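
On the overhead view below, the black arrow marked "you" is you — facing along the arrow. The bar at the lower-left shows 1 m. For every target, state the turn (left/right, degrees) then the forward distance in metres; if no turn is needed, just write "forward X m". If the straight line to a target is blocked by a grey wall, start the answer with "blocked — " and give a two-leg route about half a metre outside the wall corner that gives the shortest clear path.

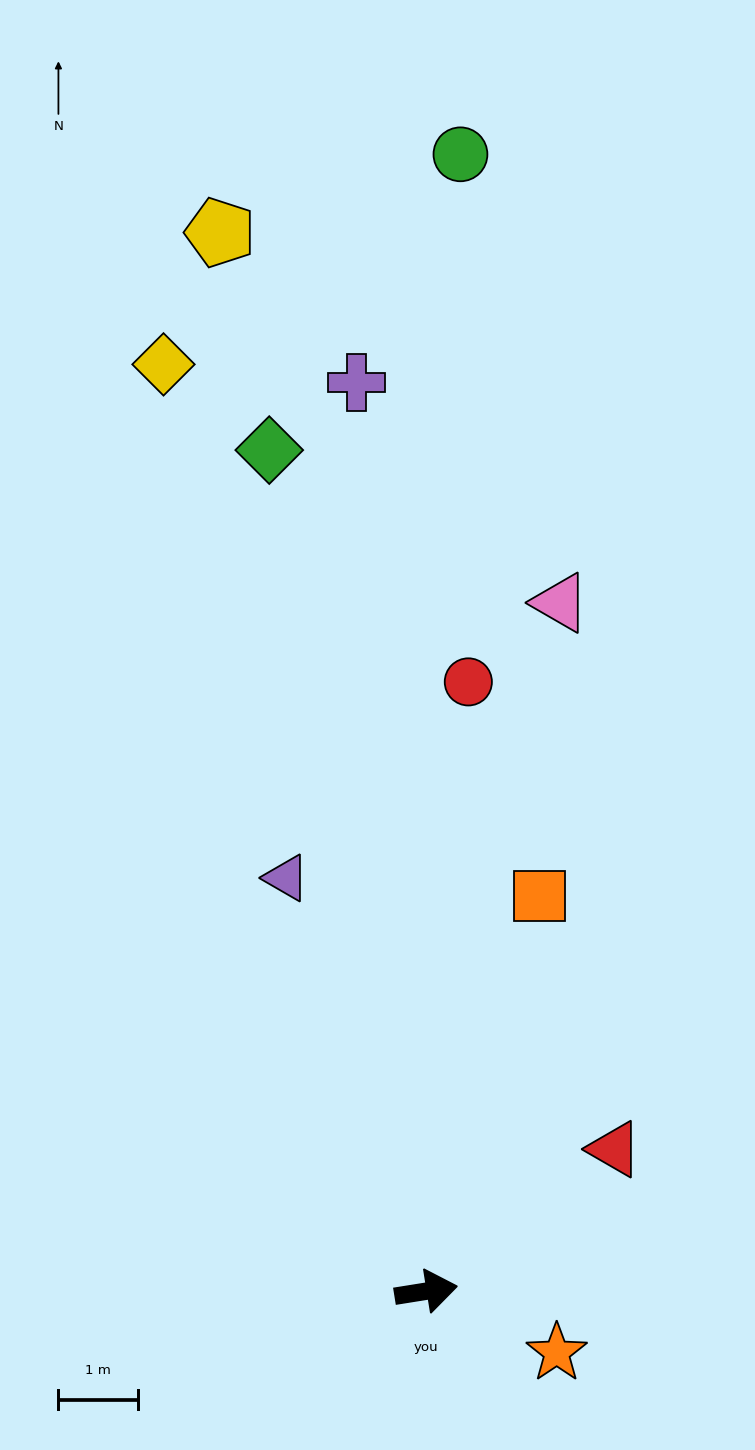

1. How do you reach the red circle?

turn left 77°, forward 7.7 m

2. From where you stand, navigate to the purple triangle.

turn left 100°, forward 5.5 m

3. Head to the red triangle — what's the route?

turn left 28°, forward 3.0 m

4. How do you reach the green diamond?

turn left 91°, forward 10.8 m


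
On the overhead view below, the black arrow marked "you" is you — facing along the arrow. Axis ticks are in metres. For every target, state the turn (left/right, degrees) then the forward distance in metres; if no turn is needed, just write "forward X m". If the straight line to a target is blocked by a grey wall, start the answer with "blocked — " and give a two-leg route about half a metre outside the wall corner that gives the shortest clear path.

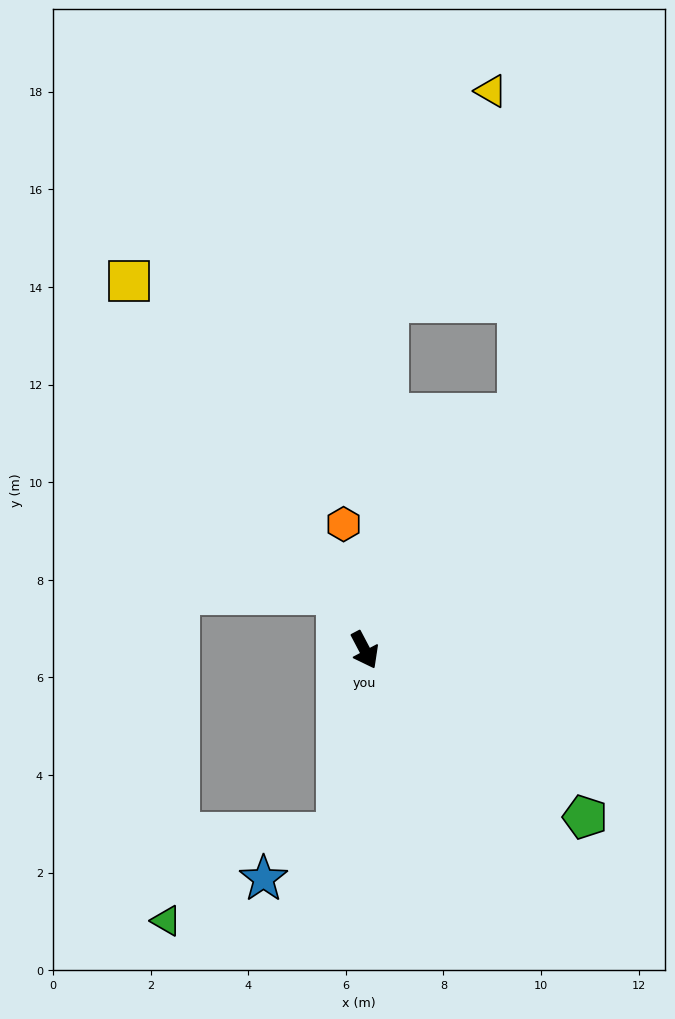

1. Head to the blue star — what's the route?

blocked — turn right 36°, forward 3.8 m, then turn right 50°, forward 1.8 m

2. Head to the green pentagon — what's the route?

turn left 25°, forward 5.7 m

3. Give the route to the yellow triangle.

blocked — turn left 148°, forward 7.1 m, then turn right 22°, forward 4.8 m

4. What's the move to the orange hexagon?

turn left 162°, forward 2.6 m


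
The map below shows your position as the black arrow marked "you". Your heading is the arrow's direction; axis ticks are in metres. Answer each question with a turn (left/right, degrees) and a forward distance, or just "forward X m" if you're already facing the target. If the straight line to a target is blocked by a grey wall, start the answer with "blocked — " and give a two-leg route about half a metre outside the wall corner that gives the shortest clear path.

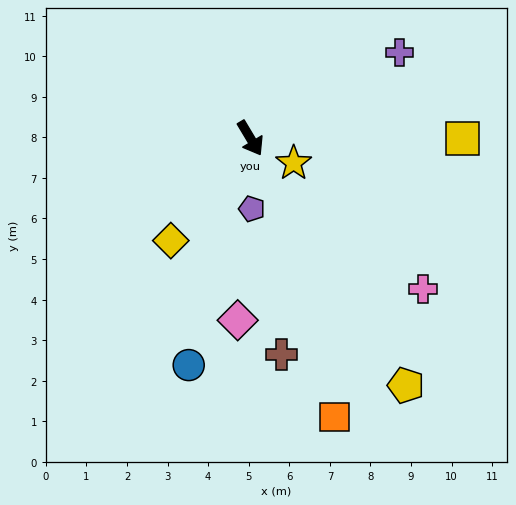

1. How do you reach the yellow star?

turn left 29°, forward 1.2 m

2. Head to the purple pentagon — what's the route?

turn right 30°, forward 1.7 m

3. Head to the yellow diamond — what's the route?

turn right 69°, forward 3.2 m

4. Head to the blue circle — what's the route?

turn right 46°, forward 5.8 m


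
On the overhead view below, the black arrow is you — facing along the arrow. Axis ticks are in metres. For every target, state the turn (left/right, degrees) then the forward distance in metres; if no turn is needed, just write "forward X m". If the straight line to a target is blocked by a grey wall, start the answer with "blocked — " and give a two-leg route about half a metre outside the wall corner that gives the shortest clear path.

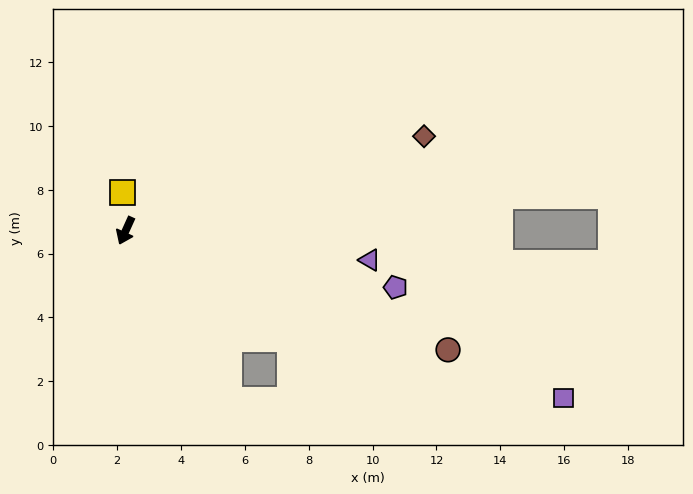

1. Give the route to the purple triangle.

turn left 107°, forward 7.7 m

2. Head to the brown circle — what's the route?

turn left 94°, forward 10.8 m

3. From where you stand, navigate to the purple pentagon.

turn left 102°, forward 8.6 m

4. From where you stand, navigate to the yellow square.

turn right 150°, forward 1.2 m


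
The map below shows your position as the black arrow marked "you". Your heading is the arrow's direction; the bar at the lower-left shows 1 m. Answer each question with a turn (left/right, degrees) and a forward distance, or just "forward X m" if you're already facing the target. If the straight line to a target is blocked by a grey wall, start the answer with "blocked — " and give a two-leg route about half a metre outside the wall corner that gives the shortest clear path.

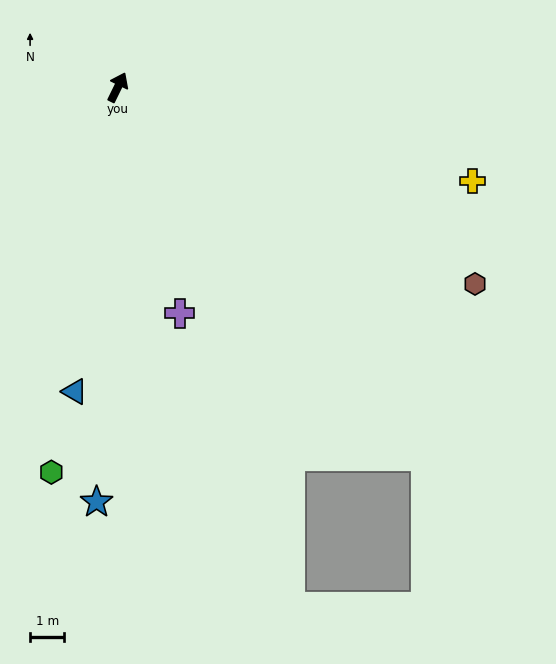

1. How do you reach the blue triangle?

turn right 162°, forward 9.0 m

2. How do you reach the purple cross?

turn right 139°, forward 6.9 m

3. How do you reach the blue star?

turn right 157°, forward 12.2 m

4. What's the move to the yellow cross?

turn right 79°, forward 10.8 m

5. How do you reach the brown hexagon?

turn right 93°, forward 12.0 m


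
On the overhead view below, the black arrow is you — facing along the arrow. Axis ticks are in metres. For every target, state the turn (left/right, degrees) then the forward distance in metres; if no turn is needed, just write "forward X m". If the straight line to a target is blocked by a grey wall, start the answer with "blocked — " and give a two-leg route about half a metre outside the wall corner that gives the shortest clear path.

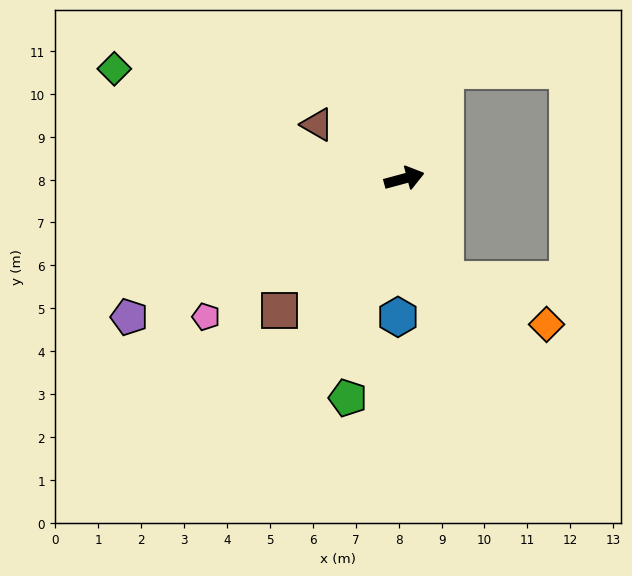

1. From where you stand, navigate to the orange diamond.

blocked — turn right 83°, forward 2.5 m, then turn left 44°, forward 2.6 m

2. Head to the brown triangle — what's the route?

turn left 133°, forward 2.4 m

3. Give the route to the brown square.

turn right 148°, forward 4.2 m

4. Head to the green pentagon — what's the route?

turn right 119°, forward 5.3 m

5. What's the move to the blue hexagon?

turn right 108°, forward 3.2 m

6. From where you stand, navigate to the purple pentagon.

turn right 168°, forward 7.2 m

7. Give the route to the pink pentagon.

turn right 160°, forward 5.6 m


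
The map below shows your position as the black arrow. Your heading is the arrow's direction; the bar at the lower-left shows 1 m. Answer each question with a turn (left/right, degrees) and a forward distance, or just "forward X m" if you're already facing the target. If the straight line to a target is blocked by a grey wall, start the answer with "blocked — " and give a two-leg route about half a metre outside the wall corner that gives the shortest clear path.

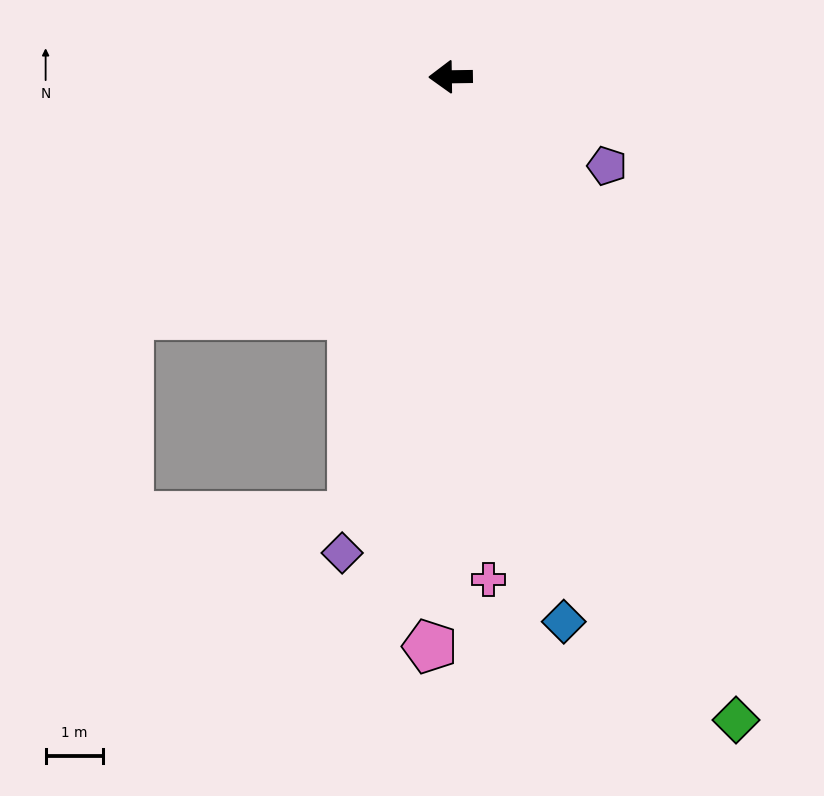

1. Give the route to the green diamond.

turn left 113°, forward 12.2 m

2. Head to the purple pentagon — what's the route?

turn left 149°, forward 3.1 m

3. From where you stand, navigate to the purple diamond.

turn left 76°, forward 8.4 m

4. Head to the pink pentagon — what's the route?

turn left 87°, forward 9.9 m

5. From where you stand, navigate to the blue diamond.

turn left 101°, forward 9.6 m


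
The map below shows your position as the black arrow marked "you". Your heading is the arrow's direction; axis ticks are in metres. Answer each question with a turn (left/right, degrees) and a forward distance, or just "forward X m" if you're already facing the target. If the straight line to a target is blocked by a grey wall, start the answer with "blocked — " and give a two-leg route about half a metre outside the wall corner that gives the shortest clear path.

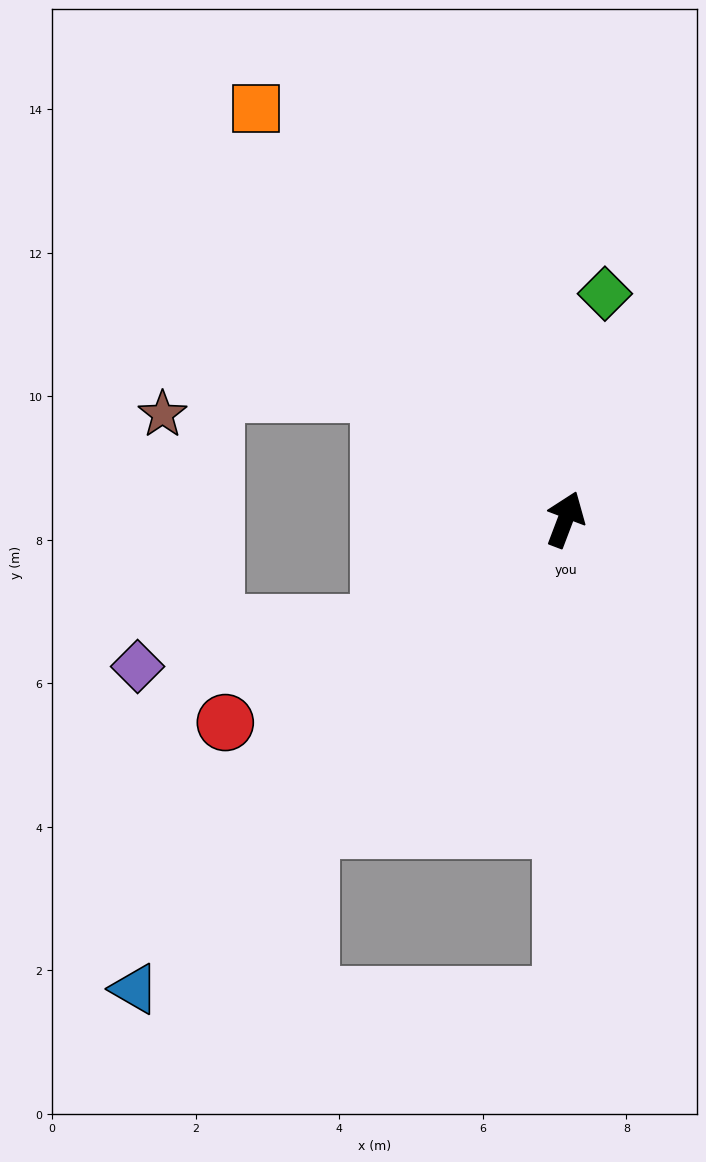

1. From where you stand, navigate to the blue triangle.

turn left 158°, forward 8.9 m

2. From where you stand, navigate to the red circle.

turn left 142°, forward 5.5 m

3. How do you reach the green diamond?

turn left 11°, forward 3.2 m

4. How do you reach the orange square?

turn left 58°, forward 7.2 m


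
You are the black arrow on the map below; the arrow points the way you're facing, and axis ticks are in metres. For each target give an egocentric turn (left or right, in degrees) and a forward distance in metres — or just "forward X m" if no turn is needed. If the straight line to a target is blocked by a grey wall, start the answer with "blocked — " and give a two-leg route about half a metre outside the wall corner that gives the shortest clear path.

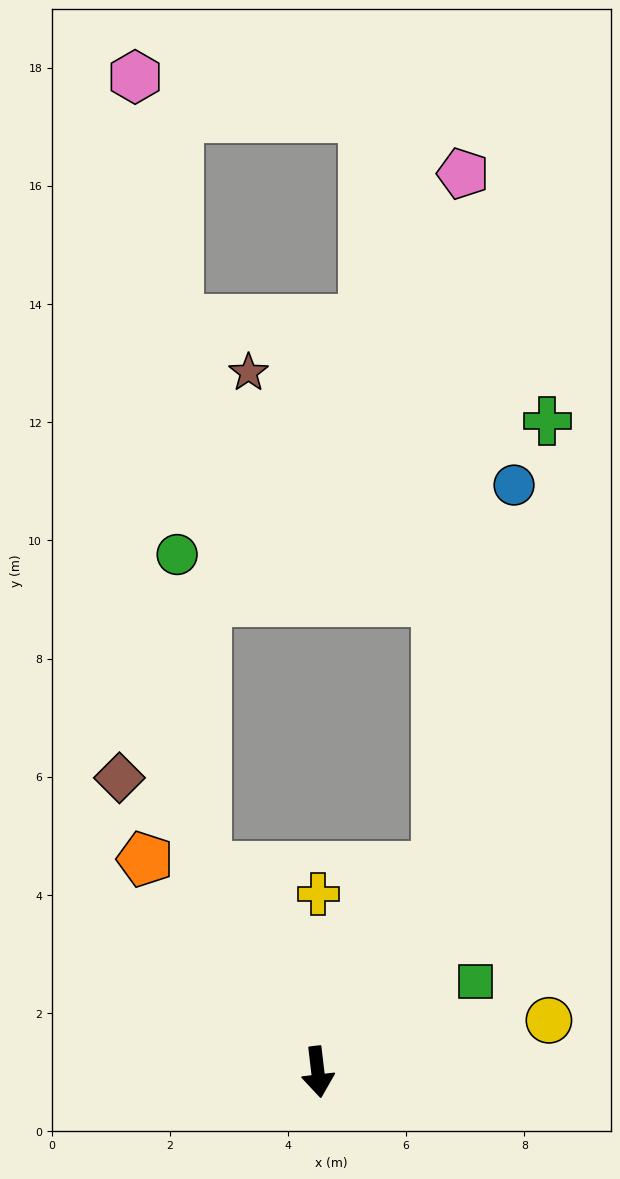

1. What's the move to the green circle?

blocked — turn right 158°, forward 4.0 m, then turn right 23°, forward 5.3 m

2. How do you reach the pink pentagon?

blocked — turn left 143°, forward 4.0 m, then turn left 28°, forward 11.7 m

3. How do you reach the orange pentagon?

turn right 148°, forward 4.6 m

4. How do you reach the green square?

turn left 113°, forward 3.1 m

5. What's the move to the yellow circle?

turn left 96°, forward 4.0 m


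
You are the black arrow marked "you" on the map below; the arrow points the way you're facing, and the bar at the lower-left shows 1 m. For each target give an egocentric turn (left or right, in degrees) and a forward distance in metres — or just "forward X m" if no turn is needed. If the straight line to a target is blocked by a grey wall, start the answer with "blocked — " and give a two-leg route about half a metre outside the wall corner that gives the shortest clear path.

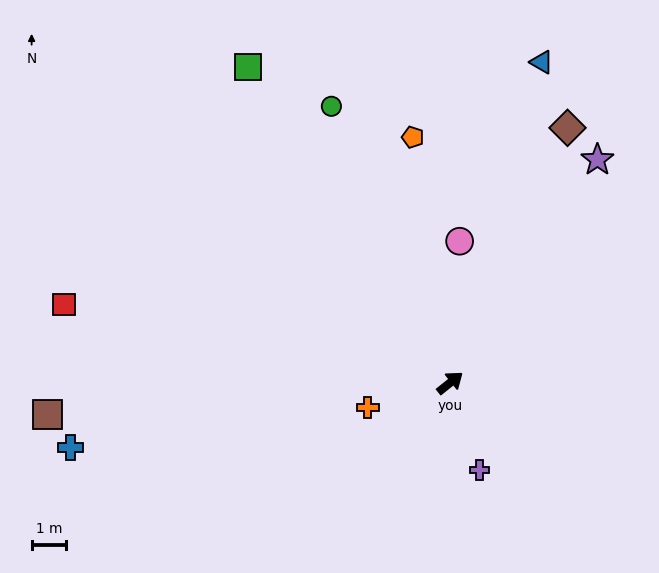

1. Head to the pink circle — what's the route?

turn left 48°, forward 4.1 m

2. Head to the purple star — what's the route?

turn left 18°, forward 7.7 m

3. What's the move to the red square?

turn left 130°, forward 11.4 m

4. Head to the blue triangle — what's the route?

turn left 35°, forward 9.7 m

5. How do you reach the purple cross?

turn right 110°, forward 2.7 m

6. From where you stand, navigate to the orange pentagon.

turn left 60°, forward 7.2 m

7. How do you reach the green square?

turn left 84°, forward 10.9 m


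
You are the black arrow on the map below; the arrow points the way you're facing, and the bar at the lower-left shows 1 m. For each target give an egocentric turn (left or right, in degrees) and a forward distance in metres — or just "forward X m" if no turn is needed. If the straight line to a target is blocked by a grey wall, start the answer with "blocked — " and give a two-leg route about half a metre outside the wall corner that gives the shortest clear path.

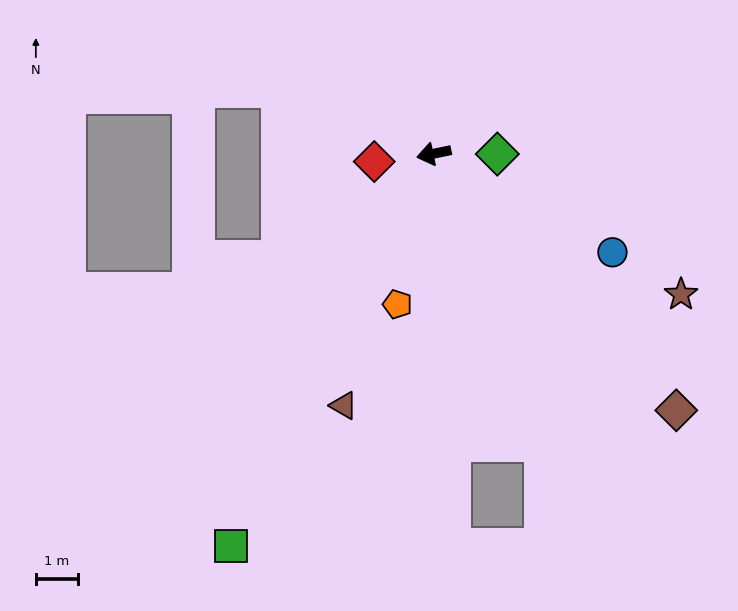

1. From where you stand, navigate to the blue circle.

turn left 139°, forward 4.8 m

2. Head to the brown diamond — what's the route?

turn left 122°, forward 8.3 m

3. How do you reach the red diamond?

turn right 4°, forward 1.4 m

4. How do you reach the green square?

turn left 51°, forward 10.4 m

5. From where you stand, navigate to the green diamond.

turn left 168°, forward 1.5 m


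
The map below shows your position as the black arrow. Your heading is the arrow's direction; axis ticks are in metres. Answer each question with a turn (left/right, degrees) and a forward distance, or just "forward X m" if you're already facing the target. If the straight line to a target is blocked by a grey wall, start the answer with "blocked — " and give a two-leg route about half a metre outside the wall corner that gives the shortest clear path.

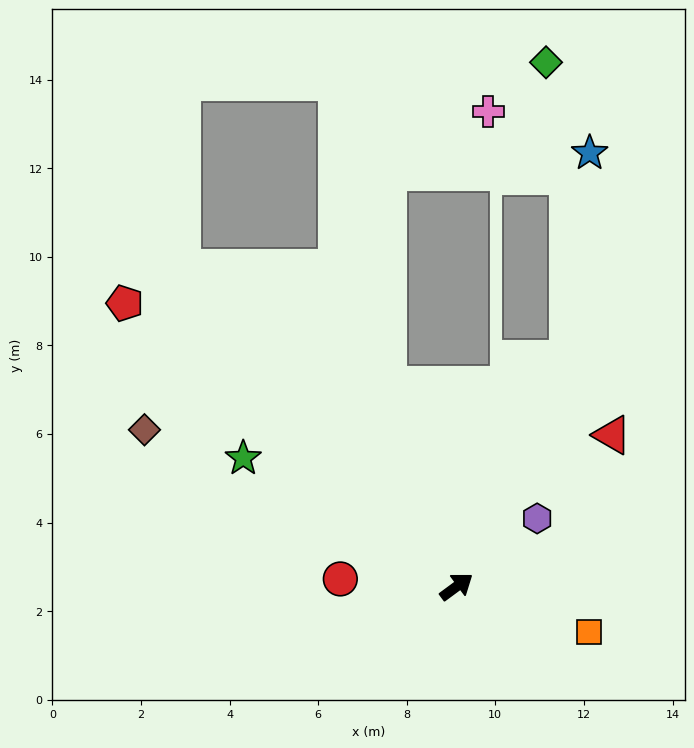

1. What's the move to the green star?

turn left 113°, forward 5.6 m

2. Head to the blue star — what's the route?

blocked — turn left 28°, forward 5.7 m, then turn left 19°, forward 4.7 m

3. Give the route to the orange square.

turn right 55°, forward 3.2 m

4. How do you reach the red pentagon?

turn left 103°, forward 9.8 m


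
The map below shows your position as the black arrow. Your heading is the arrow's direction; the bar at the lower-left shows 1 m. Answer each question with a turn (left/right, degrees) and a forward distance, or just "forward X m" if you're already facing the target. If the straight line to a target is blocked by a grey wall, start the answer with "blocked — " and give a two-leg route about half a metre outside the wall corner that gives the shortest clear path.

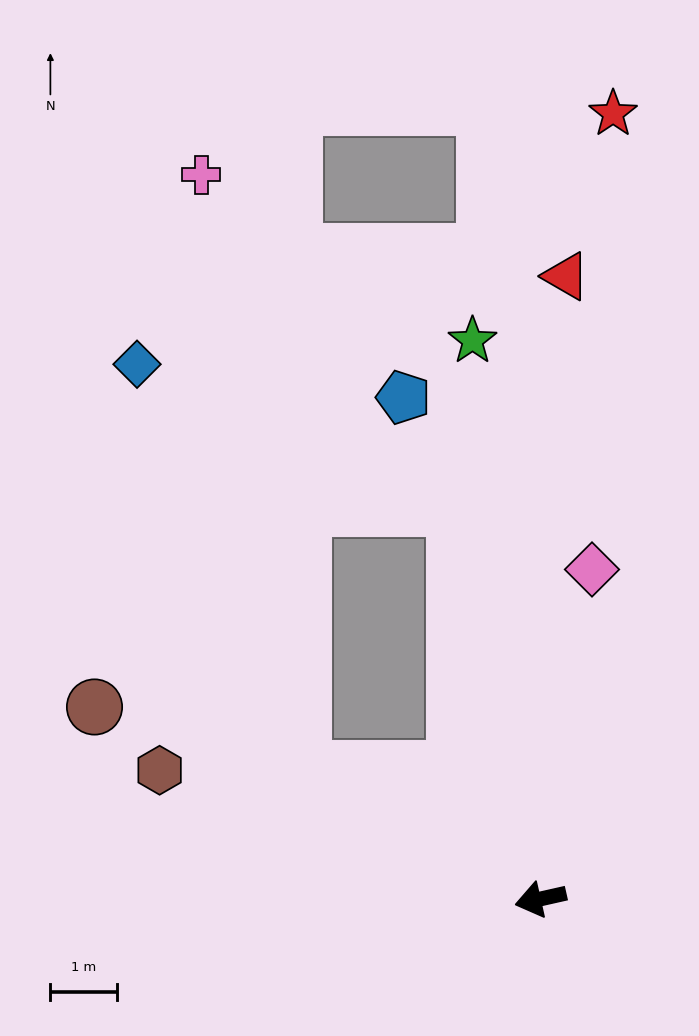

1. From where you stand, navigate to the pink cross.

blocked — turn right 41°, forward 4.1 m, then turn right 52°, forward 9.0 m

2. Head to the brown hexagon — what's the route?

turn right 31°, forward 6.0 m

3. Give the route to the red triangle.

turn right 105°, forward 9.3 m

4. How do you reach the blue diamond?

blocked — turn right 41°, forward 4.1 m, then turn right 39°, forward 6.6 m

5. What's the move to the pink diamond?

turn right 112°, forward 5.0 m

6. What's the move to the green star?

turn right 96°, forward 8.4 m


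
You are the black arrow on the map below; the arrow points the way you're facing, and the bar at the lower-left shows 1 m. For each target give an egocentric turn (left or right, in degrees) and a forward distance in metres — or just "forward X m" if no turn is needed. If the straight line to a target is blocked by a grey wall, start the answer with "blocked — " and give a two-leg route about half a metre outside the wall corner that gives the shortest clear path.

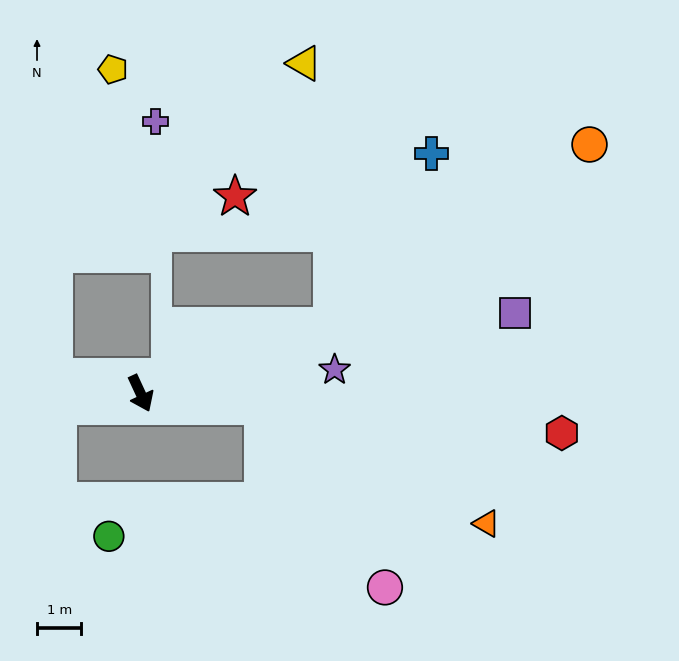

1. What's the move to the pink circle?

blocked — turn left 59°, forward 2.8 m, then turn right 50°, forward 4.9 m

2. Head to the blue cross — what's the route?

blocked — turn left 85°, forward 4.6 m, then turn left 40°, forward 4.5 m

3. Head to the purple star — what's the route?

turn left 72°, forward 4.4 m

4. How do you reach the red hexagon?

turn left 60°, forward 9.5 m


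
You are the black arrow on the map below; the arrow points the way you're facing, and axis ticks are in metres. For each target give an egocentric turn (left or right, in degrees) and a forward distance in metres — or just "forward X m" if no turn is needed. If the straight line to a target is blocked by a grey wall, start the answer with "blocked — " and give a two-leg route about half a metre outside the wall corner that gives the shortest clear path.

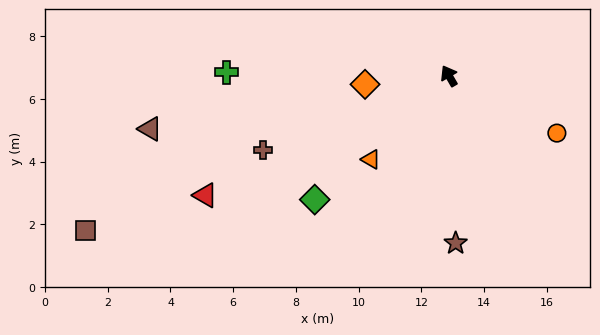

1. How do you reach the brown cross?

turn left 82°, forward 6.4 m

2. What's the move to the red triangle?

turn left 86°, forward 8.7 m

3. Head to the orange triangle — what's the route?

turn left 107°, forward 3.6 m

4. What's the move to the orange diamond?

turn left 66°, forward 2.7 m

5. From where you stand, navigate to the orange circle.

turn right 148°, forward 3.9 m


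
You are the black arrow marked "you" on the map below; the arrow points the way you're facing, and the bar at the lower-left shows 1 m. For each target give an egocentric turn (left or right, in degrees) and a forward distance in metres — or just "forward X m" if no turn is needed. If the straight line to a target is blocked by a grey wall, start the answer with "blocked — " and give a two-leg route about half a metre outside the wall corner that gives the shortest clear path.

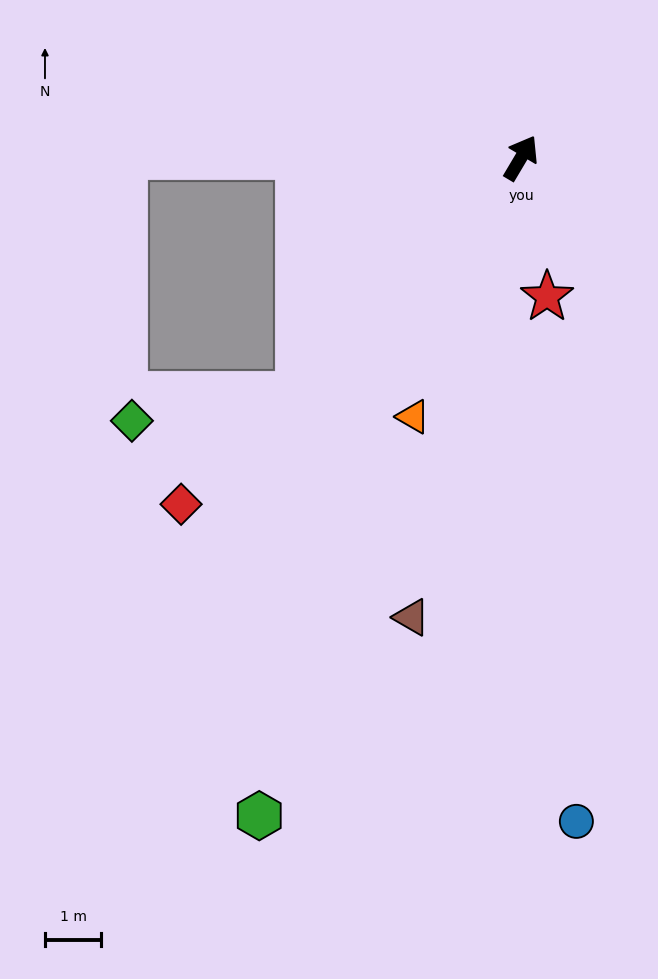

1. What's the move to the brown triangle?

turn right 163°, forward 8.4 m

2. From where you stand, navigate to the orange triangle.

turn right 172°, forward 5.0 m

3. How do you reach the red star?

turn right 139°, forward 2.5 m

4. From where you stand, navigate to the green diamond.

blocked — turn left 168°, forward 5.8 m, then turn right 39°, forward 3.0 m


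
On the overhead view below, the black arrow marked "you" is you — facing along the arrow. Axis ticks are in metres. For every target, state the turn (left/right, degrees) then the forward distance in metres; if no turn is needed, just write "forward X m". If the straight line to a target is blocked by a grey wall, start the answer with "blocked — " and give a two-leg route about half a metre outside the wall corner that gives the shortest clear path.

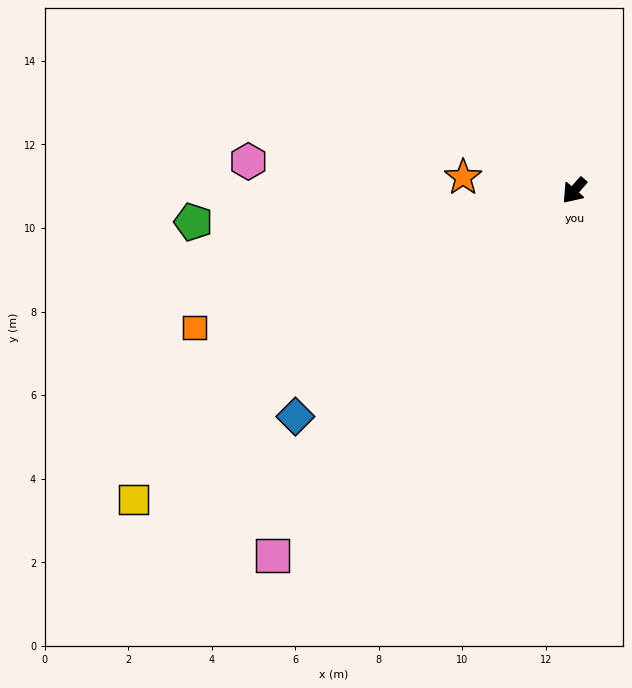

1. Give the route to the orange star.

turn right 56°, forward 2.7 m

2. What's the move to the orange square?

turn right 29°, forward 9.7 m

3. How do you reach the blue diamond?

turn right 10°, forward 8.6 m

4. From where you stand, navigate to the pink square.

forward 11.3 m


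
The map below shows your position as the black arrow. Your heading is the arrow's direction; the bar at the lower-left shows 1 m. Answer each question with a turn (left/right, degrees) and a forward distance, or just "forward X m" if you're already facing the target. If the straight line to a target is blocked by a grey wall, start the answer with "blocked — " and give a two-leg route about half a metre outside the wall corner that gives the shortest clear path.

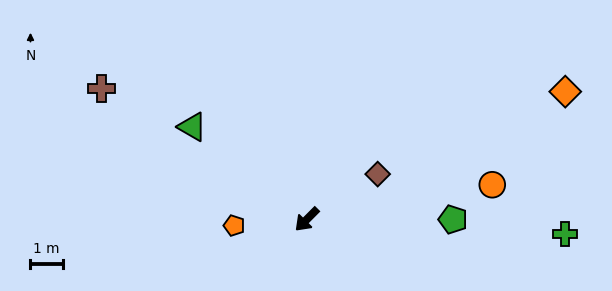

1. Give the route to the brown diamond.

turn left 167°, forward 2.6 m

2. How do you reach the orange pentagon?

turn right 40°, forward 2.2 m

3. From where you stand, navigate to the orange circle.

turn left 145°, forward 5.8 m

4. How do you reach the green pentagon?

turn left 135°, forward 4.5 m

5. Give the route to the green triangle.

turn right 84°, forward 4.5 m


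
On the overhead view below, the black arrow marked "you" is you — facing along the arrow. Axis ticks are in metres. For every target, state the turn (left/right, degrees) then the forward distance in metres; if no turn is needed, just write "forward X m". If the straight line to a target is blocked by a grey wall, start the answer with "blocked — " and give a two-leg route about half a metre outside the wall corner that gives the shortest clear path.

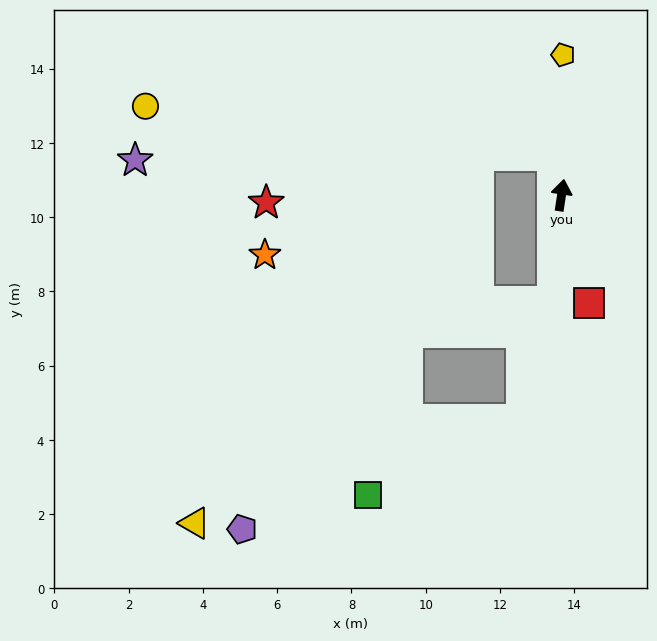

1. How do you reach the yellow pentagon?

turn left 8°, forward 3.8 m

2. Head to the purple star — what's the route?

blocked — turn left 22°, forward 1.1 m, then turn left 77°, forward 11.2 m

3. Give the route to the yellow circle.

blocked — turn left 22°, forward 1.1 m, then turn left 70°, forward 11.0 m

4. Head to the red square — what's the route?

turn right 157°, forward 3.0 m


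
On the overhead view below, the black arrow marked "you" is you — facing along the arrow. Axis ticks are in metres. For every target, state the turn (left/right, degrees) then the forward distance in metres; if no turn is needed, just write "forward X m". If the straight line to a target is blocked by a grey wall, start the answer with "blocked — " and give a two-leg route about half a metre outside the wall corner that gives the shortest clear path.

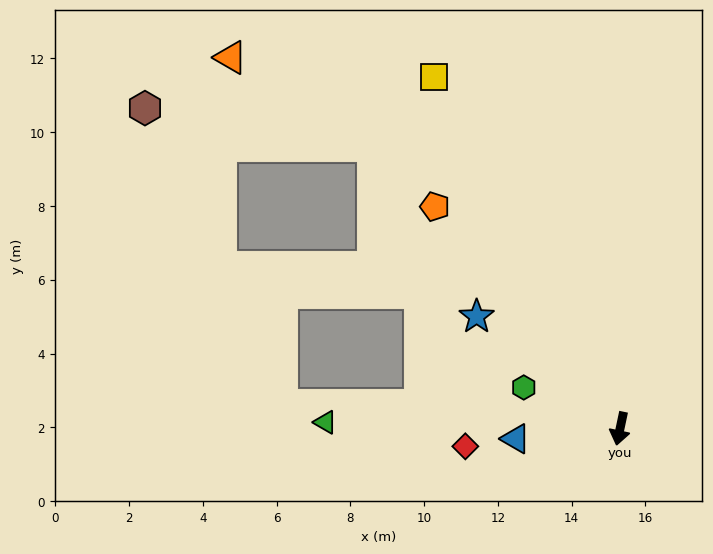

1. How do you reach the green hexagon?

turn right 101°, forward 2.8 m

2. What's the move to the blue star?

turn right 116°, forward 4.9 m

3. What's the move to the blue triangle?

turn right 73°, forward 2.8 m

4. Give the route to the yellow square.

turn right 140°, forward 10.8 m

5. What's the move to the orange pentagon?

turn right 128°, forward 7.8 m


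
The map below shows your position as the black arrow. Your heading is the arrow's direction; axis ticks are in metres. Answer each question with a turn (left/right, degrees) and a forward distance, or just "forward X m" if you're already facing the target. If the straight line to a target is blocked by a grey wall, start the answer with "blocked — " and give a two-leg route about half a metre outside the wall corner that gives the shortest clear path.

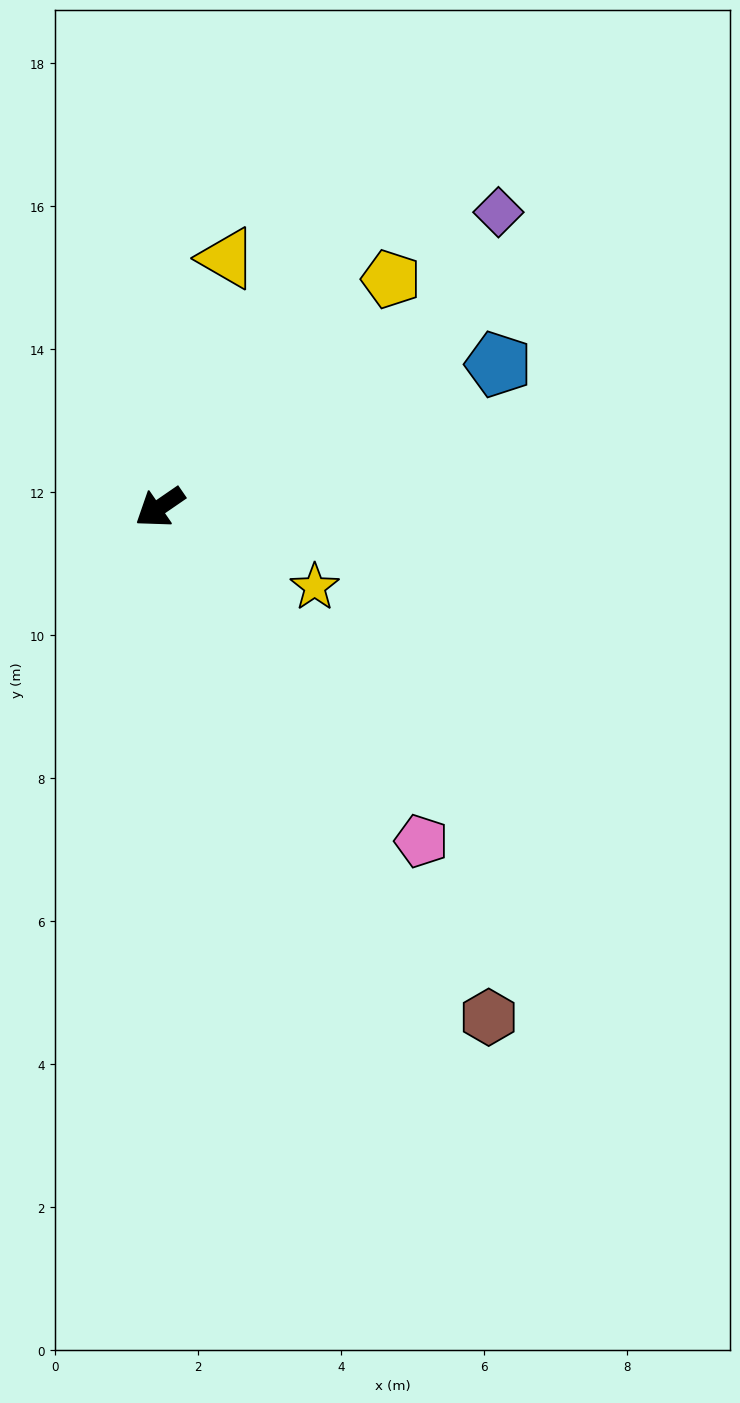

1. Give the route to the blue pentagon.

turn left 168°, forward 5.1 m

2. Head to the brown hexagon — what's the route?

turn left 88°, forward 8.5 m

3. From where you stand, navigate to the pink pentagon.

turn left 94°, forward 5.9 m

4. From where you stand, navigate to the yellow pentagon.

turn right 170°, forward 4.5 m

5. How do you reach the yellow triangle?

turn right 140°, forward 3.6 m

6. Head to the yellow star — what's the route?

turn left 118°, forward 2.4 m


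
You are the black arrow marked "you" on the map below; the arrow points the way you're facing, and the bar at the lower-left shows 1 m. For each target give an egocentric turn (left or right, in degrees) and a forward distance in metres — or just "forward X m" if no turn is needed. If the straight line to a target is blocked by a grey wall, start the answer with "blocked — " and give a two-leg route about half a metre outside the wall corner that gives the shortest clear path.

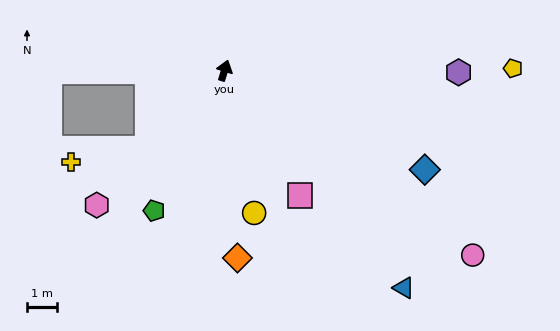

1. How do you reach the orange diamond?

turn right 159°, forward 6.3 m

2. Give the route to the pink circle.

turn right 109°, forward 10.4 m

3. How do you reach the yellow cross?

blocked — turn left 152°, forward 3.7 m, then turn right 34°, forward 2.6 m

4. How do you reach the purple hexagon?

turn right 73°, forward 7.9 m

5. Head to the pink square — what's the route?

turn right 132°, forward 4.9 m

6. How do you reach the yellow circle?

turn right 151°, forward 4.9 m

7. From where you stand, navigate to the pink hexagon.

turn left 154°, forward 6.3 m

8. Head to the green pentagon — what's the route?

turn left 171°, forward 5.3 m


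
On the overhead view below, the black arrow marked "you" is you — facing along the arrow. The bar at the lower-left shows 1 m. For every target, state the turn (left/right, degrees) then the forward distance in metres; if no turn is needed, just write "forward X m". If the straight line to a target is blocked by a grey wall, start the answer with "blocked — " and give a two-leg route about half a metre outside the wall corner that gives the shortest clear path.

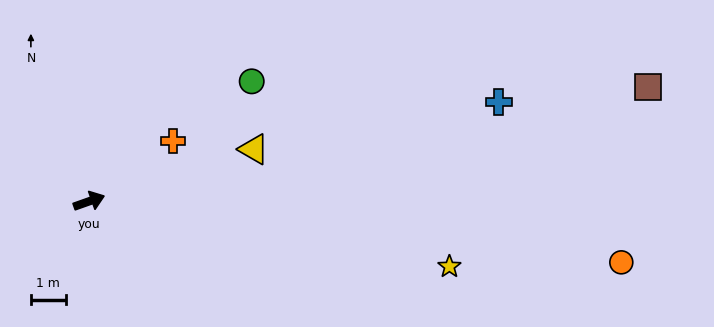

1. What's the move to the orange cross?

turn left 16°, forward 3.0 m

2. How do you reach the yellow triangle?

forward 4.9 m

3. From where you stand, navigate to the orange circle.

turn right 26°, forward 15.3 m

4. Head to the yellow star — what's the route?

turn right 30°, forward 10.5 m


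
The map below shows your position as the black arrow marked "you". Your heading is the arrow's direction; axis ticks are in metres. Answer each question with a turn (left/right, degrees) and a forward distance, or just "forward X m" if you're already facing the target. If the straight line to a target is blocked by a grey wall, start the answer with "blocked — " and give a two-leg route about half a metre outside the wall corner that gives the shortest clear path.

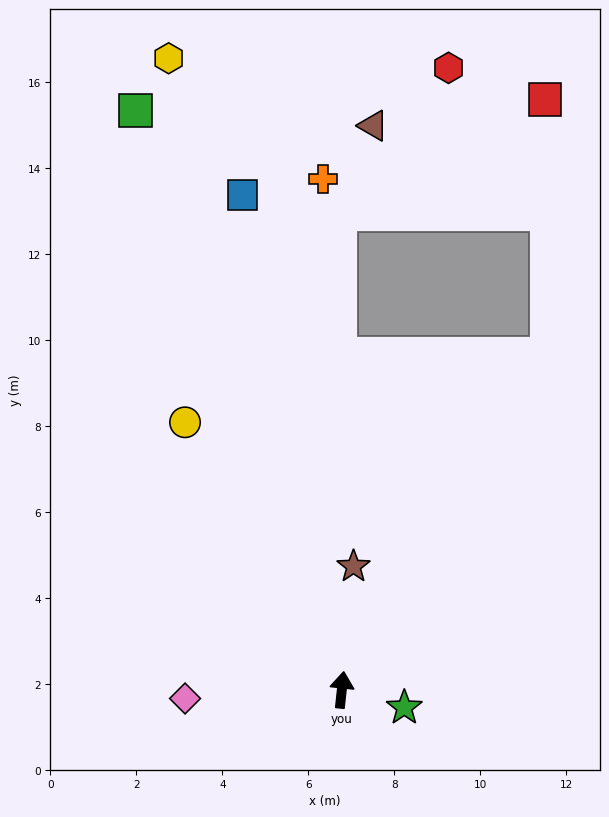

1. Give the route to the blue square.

turn left 17°, forward 11.7 m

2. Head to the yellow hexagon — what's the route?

turn left 21°, forward 15.2 m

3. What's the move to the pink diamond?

turn left 99°, forward 3.7 m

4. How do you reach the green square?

turn left 26°, forward 14.3 m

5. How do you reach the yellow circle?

turn left 36°, forward 7.2 m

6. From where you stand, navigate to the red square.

blocked — turn right 26°, forward 9.1 m, then turn left 33°, forward 6.0 m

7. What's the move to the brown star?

forward 2.9 m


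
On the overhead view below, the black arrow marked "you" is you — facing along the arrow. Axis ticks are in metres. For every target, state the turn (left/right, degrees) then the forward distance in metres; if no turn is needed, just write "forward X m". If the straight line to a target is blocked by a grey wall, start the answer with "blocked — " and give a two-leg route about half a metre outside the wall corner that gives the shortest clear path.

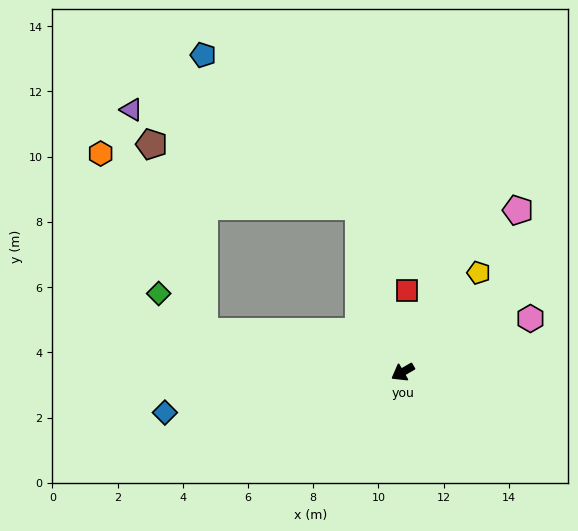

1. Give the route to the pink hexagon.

turn left 173°, forward 4.2 m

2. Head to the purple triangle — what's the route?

blocked — turn right 105°, forward 5.2 m, then turn left 52°, forward 7.6 m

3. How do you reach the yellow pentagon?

turn right 158°, forward 3.8 m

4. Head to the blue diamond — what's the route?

turn right 20°, forward 7.4 m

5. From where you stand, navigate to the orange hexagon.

blocked — turn right 42°, forward 6.2 m, then turn right 48°, forward 6.3 m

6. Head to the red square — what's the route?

turn right 123°, forward 2.5 m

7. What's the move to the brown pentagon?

blocked — turn right 105°, forward 5.2 m, then turn left 58°, forward 6.6 m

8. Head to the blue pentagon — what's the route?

blocked — turn right 105°, forward 5.2 m, then turn left 31°, forward 6.7 m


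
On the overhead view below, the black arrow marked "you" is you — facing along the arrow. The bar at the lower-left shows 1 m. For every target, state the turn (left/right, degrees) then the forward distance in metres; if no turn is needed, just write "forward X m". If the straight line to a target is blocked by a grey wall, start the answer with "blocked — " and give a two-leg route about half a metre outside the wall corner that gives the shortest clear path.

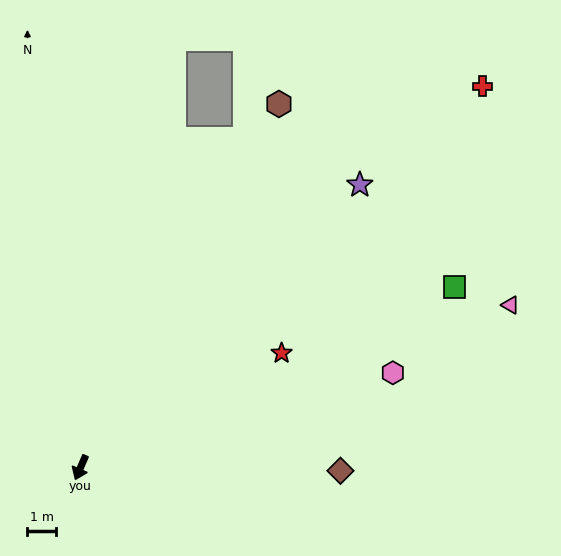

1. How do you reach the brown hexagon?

turn left 175°, forward 14.3 m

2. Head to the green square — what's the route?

turn left 139°, forward 14.3 m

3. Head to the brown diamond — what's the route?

turn left 113°, forward 9.0 m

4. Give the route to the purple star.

turn left 159°, forward 13.7 m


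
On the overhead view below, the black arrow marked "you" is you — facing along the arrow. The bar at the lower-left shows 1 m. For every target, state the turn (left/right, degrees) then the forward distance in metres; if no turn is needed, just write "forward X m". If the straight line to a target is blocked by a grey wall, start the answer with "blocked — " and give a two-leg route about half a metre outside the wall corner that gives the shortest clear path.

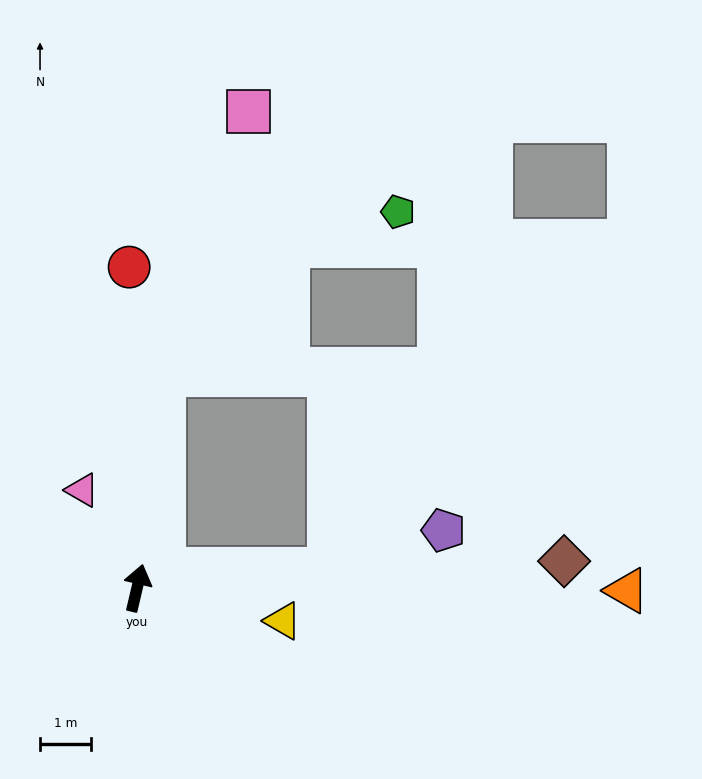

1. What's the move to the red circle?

turn left 15°, forward 6.3 m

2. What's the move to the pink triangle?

turn left 43°, forward 2.2 m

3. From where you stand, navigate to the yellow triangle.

turn right 90°, forward 3.0 m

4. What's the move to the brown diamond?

turn right 73°, forward 8.5 m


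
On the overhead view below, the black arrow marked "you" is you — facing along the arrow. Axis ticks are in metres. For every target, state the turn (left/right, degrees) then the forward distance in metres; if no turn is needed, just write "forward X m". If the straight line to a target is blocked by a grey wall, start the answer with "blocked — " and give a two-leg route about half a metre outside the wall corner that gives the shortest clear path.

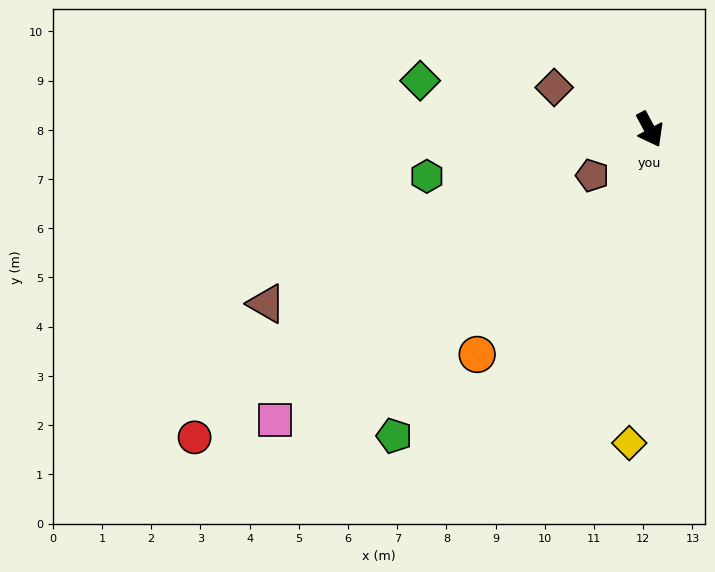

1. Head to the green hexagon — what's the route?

turn right 106°, forward 4.6 m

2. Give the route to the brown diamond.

turn right 142°, forward 2.1 m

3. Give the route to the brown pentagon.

turn right 79°, forward 1.5 m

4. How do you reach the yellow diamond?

turn right 32°, forward 6.4 m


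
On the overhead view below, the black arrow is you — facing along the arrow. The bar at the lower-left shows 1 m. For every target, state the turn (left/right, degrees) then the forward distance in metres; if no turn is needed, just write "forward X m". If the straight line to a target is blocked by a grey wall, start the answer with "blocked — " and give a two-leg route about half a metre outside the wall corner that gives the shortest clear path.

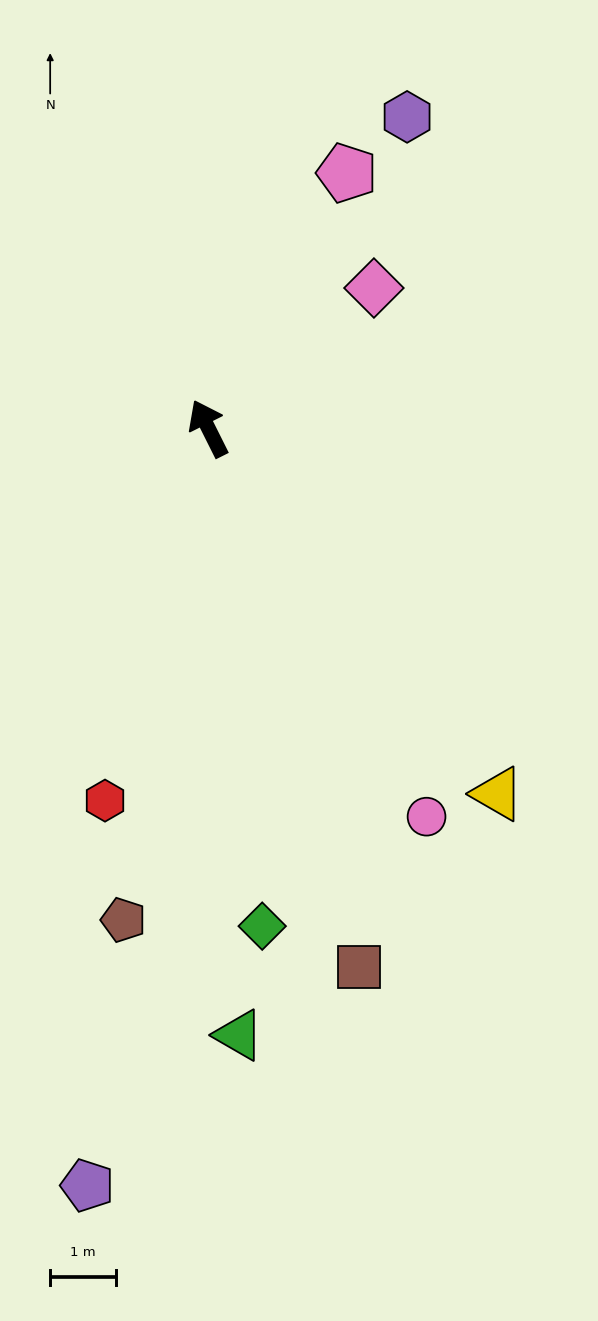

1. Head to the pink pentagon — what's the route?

turn right 55°, forward 4.4 m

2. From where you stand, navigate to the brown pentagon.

turn left 144°, forward 7.6 m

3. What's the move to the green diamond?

turn left 160°, forward 7.6 m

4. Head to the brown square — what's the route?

turn left 169°, forward 8.5 m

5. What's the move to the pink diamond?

turn right 76°, forward 3.3 m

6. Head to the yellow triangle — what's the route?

turn right 168°, forward 7.1 m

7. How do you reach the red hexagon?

turn left 138°, forward 5.9 m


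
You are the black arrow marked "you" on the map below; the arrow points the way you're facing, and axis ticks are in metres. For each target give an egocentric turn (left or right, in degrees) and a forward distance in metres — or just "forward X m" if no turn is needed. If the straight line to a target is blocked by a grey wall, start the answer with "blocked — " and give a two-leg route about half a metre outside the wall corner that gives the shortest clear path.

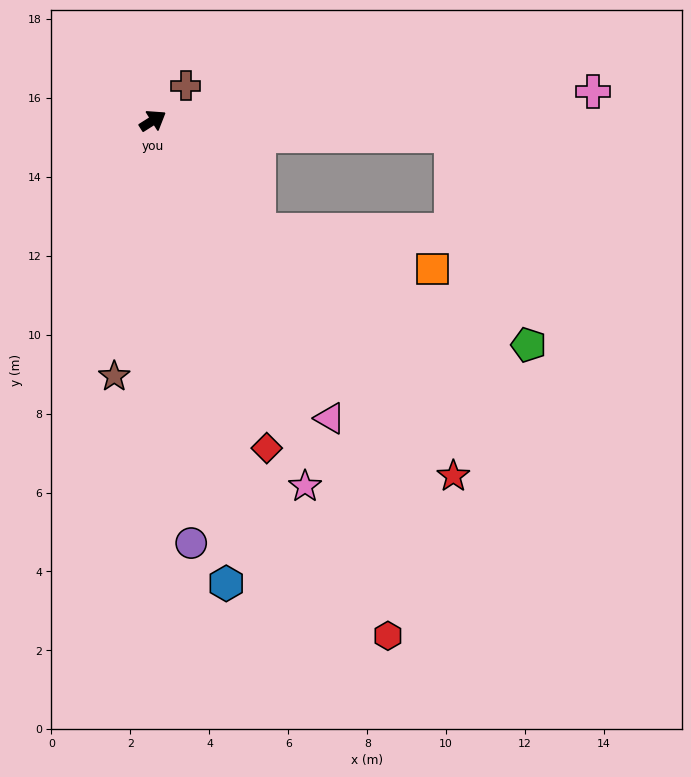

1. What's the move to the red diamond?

turn right 103°, forward 8.8 m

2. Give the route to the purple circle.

turn right 117°, forward 10.7 m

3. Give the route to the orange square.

blocked — turn right 78°, forward 3.9 m, then turn left 33°, forward 4.5 m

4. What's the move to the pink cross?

turn right 29°, forward 11.2 m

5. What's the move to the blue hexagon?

turn right 113°, forward 11.9 m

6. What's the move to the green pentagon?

blocked — turn right 78°, forward 3.9 m, then turn left 23°, forward 7.4 m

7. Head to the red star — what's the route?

turn right 82°, forward 11.8 m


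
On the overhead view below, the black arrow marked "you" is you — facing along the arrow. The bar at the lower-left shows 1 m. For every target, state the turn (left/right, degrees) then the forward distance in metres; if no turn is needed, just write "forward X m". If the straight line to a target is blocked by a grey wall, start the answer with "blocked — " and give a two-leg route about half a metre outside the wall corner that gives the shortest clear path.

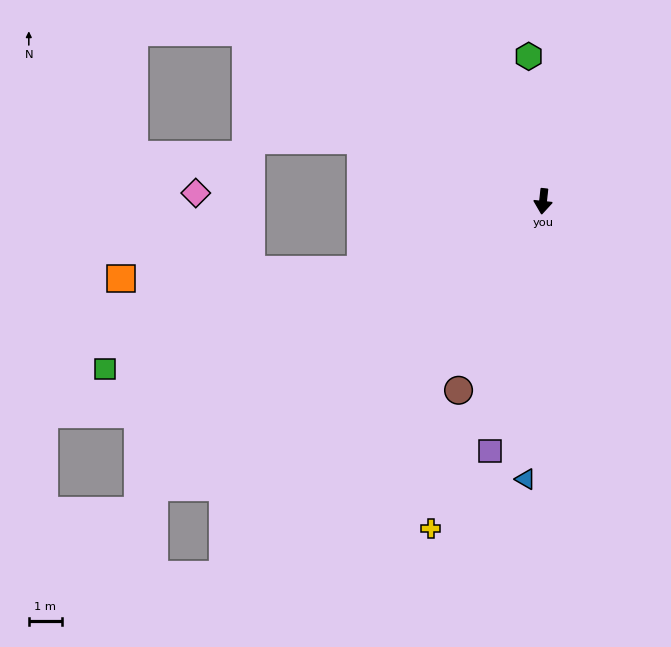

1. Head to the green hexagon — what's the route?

turn right 168°, forward 4.4 m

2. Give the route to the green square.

turn right 63°, forward 14.3 m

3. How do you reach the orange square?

blocked — turn right 63°, forward 5.9 m, then turn right 19°, forward 7.3 m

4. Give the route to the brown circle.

turn right 18°, forward 6.3 m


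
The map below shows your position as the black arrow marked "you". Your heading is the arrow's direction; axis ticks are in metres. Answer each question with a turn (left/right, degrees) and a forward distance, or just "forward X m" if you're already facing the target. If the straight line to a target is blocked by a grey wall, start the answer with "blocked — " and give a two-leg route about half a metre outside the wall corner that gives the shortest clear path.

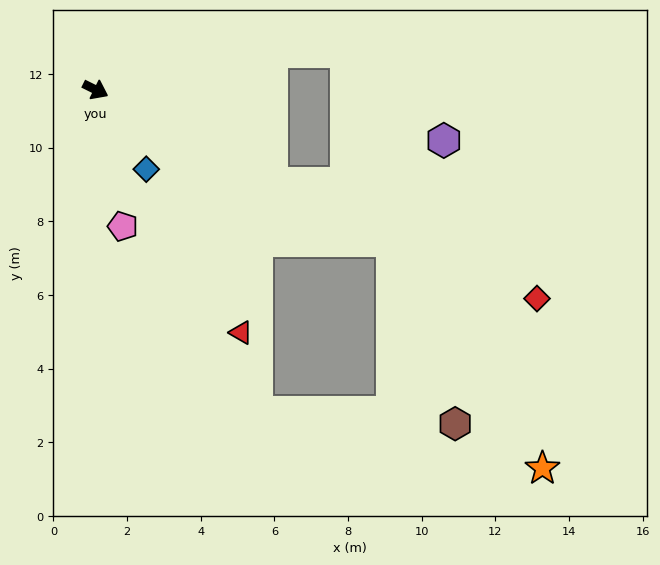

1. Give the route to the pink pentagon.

turn right 52°, forward 3.8 m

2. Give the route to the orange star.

blocked — forward 9.0 m, then turn right 30°, forward 7.4 m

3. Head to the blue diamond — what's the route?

turn right 31°, forward 2.6 m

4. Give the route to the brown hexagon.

blocked — forward 9.0 m, then turn right 44°, forward 5.2 m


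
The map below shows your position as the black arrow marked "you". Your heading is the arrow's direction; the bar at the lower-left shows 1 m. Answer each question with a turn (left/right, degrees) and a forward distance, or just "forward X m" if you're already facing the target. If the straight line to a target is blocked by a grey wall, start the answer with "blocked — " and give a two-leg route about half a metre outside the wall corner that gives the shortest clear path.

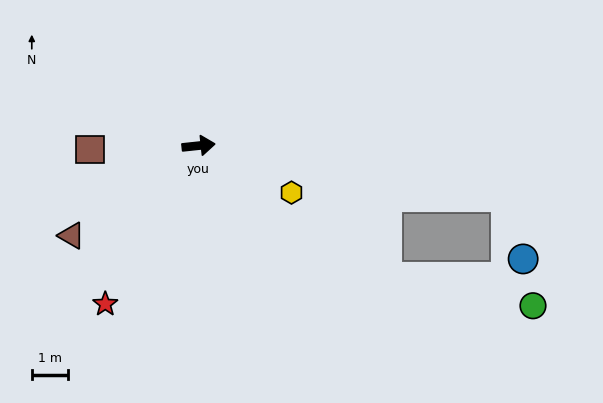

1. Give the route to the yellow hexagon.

turn right 33°, forward 2.9 m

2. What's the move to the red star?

turn right 127°, forward 5.1 m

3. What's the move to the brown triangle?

turn right 151°, forward 4.3 m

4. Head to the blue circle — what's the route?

blocked — turn right 15°, forward 8.6 m, then turn right 66°, forward 1.8 m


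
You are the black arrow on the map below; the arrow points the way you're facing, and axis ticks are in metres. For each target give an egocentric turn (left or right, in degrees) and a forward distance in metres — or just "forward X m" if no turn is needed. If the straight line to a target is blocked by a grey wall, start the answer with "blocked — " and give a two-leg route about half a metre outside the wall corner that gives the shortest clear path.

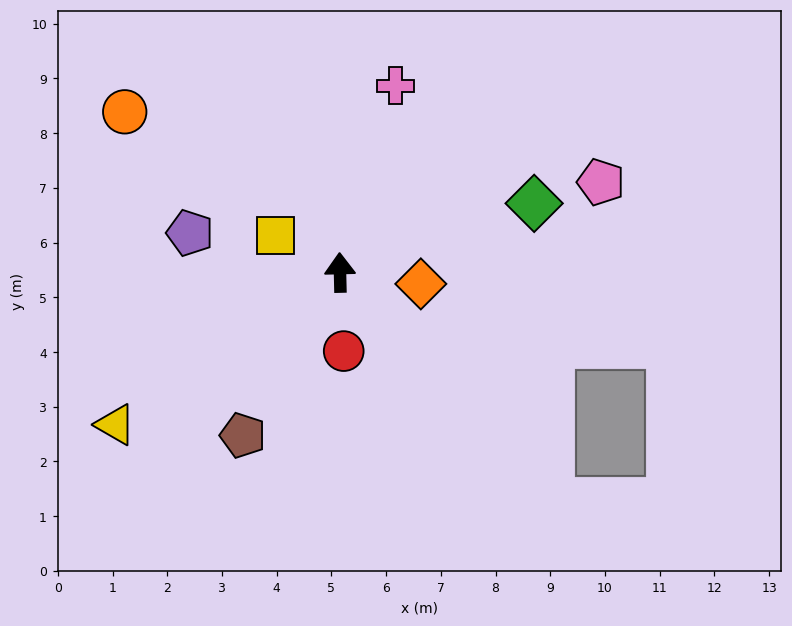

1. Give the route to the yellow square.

turn left 59°, forward 1.4 m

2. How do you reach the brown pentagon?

turn left 148°, forward 3.5 m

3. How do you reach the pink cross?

turn right 18°, forward 3.6 m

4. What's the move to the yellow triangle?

turn left 123°, forward 5.0 m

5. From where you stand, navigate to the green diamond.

turn right 72°, forward 3.8 m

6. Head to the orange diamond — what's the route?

turn right 99°, forward 1.5 m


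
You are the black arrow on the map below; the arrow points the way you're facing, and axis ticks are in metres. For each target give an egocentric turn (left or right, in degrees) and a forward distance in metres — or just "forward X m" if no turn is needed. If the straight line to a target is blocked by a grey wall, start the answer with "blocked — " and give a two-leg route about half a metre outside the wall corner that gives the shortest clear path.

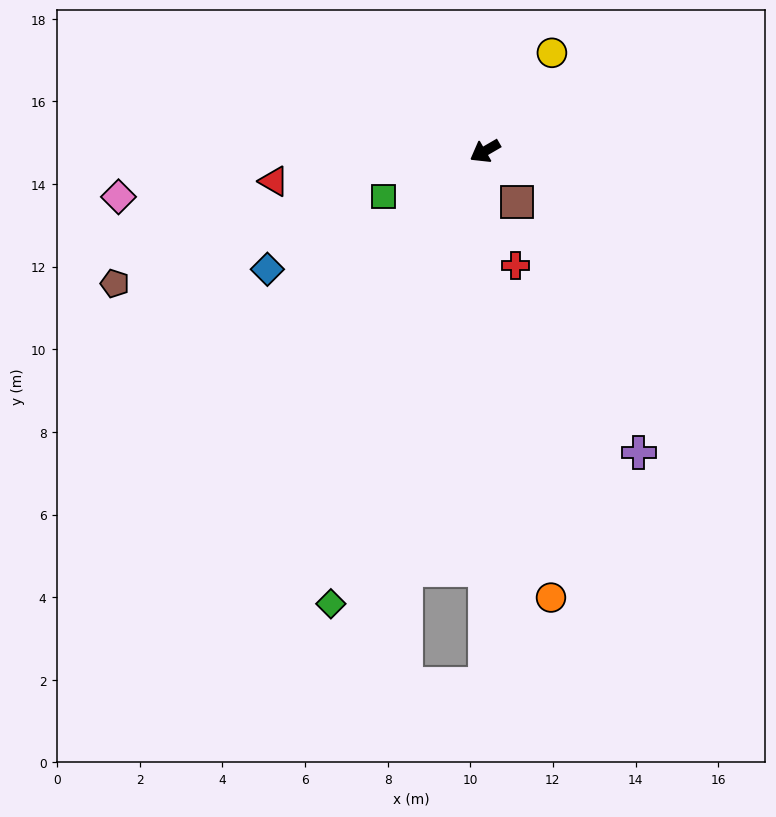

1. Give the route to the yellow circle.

turn right 154°, forward 2.9 m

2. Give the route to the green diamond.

turn left 41°, forward 11.6 m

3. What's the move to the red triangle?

turn right 22°, forward 5.2 m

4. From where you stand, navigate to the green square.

turn right 6°, forward 2.7 m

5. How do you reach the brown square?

turn left 92°, forward 1.5 m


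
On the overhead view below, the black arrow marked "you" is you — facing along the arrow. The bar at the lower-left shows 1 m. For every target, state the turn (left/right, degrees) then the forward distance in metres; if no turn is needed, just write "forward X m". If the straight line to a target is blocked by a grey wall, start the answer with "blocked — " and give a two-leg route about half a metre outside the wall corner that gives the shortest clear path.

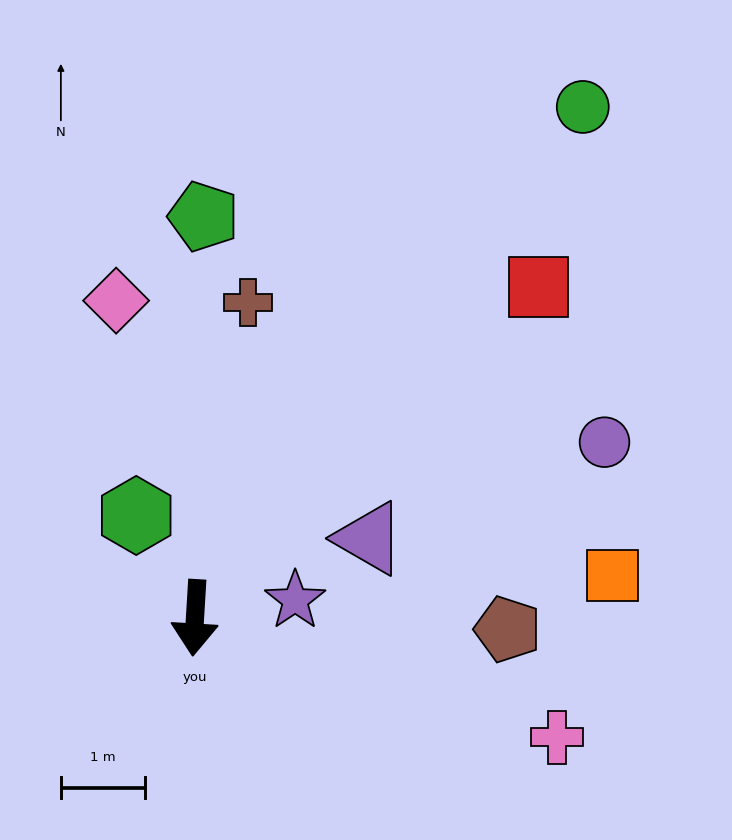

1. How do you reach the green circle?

turn left 146°, forward 7.7 m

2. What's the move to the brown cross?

turn left 174°, forward 3.8 m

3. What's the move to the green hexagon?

turn right 147°, forward 1.4 m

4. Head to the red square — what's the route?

turn left 137°, forward 5.7 m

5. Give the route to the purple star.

turn left 103°, forward 1.2 m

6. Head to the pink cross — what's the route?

turn left 75°, forward 4.6 m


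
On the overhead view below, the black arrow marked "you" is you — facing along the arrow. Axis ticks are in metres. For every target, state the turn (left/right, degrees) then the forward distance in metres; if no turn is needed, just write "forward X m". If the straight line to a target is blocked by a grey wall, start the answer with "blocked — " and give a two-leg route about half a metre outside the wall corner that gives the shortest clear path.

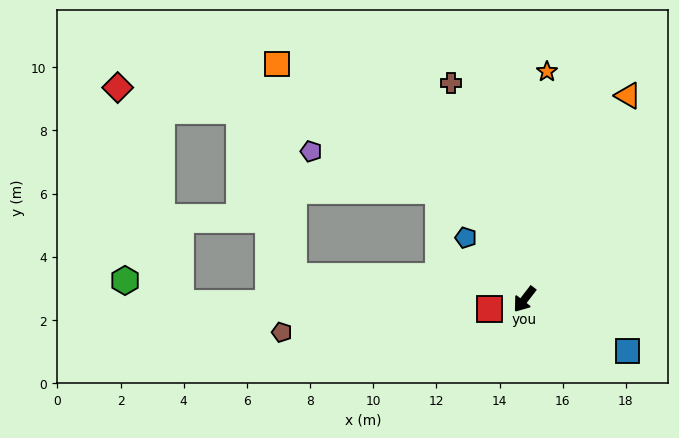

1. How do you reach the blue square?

turn left 101°, forward 3.6 m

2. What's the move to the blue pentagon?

turn right 99°, forward 2.7 m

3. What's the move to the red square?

turn right 37°, forward 1.2 m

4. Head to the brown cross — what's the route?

turn right 124°, forward 7.2 m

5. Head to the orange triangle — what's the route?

turn right 169°, forward 7.2 m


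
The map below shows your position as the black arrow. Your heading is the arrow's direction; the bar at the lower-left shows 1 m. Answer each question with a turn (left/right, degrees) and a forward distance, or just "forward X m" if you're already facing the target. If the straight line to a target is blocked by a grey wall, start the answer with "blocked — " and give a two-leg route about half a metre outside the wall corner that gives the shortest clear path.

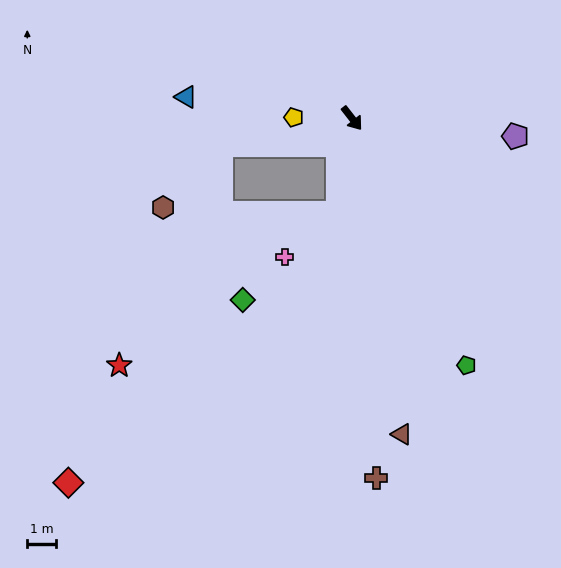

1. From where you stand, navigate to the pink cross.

blocked — turn right 46°, forward 3.3 m, then turn right 43°, forward 2.4 m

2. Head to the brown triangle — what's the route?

turn right 29°, forward 11.0 m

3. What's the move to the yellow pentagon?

turn right 129°, forward 2.0 m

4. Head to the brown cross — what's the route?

turn right 34°, forward 12.4 m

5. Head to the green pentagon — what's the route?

turn right 13°, forward 9.3 m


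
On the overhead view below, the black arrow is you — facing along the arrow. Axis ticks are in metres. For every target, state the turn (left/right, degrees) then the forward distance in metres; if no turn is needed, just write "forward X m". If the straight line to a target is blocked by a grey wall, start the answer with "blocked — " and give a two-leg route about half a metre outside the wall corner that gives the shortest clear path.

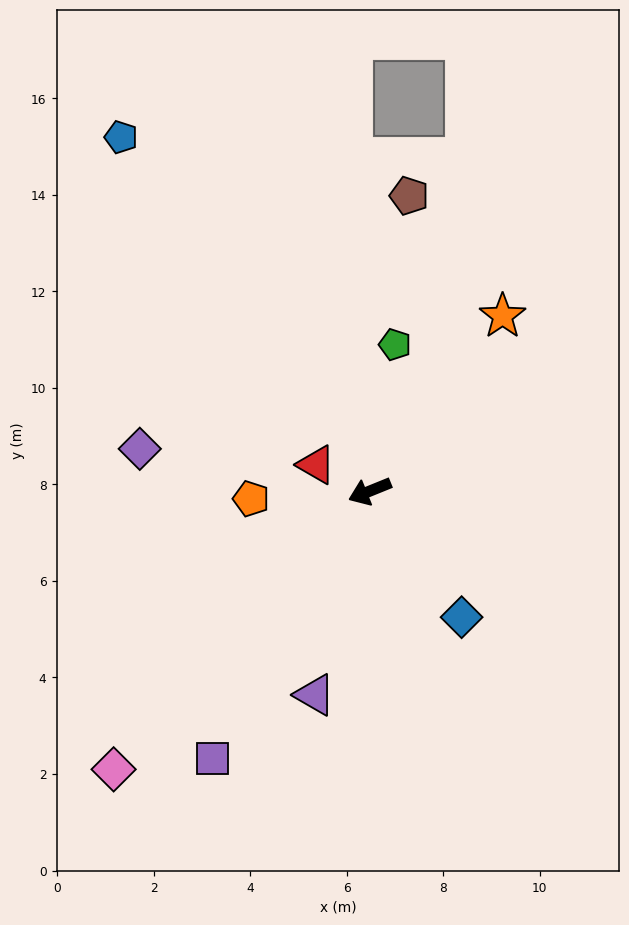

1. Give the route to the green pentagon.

turn right 122°, forward 3.1 m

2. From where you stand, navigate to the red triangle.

turn right 48°, forward 1.2 m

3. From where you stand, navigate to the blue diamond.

turn left 104°, forward 3.2 m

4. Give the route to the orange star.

turn right 149°, forward 4.6 m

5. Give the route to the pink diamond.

turn left 25°, forward 7.8 m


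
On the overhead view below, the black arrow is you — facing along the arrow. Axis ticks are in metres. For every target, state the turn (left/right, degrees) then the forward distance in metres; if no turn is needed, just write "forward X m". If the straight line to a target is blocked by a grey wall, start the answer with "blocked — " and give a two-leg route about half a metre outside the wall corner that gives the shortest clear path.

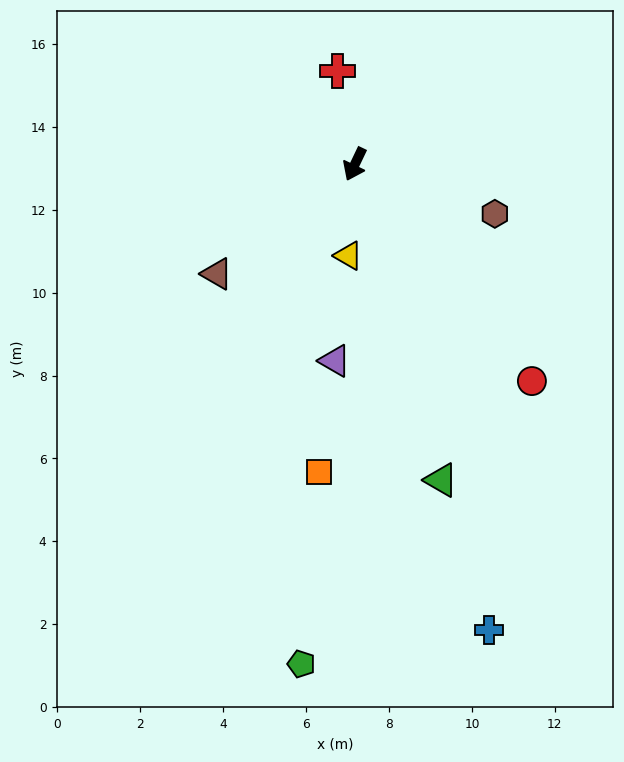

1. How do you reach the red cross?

turn right 144°, forward 2.3 m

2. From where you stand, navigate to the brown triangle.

turn right 26°, forward 4.3 m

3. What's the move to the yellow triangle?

turn left 21°, forward 2.2 m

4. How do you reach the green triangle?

turn left 41°, forward 7.9 m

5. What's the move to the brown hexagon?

turn left 96°, forward 3.6 m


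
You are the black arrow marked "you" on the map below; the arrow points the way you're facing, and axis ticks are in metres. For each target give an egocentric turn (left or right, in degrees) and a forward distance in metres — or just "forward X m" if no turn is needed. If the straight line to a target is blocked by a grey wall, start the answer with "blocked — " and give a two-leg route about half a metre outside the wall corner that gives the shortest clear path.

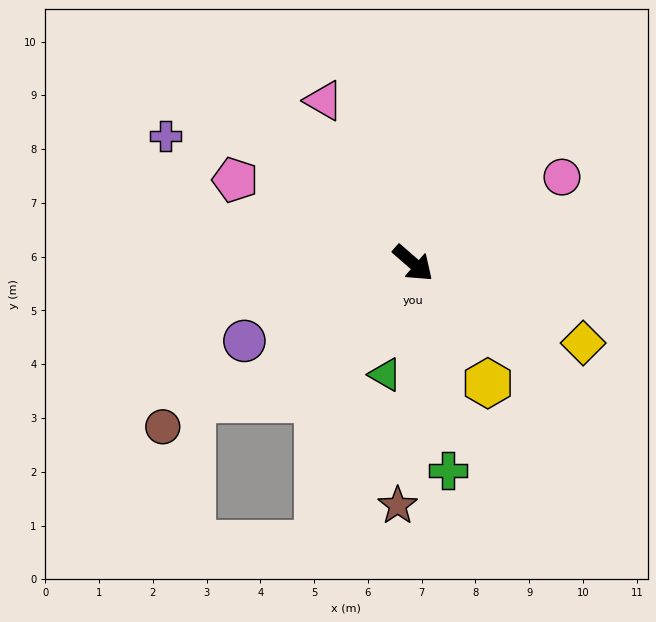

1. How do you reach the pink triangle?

turn left 160°, forward 3.4 m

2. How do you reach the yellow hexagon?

turn right 17°, forward 2.6 m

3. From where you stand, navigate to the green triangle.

turn right 63°, forward 2.1 m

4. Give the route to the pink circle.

turn left 71°, forward 3.2 m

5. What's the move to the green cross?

turn right 39°, forward 3.9 m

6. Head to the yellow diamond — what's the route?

turn left 16°, forward 3.5 m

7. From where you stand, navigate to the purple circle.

turn right 114°, forward 3.5 m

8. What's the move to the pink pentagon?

turn right 164°, forward 3.7 m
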